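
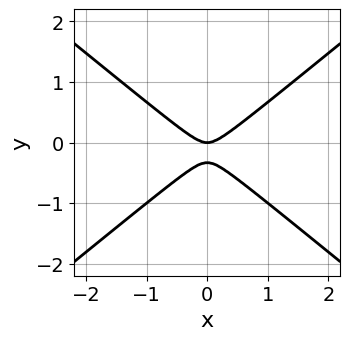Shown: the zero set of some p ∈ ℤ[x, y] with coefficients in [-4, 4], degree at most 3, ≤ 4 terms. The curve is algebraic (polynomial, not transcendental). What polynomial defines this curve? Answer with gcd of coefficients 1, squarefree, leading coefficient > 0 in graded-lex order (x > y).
2*x^2 - 3*y^2 - y

First, deg p = 2. No degree-1 curve has this shape.
Next, symmetries: the x ↦ −x reflection is a symmetry, so x appears only in even powers.
Then, from the visible intercepts: one x-axis crossing is at x = 0; it meets the y-axis at y = 0 (among the integer gridlines).
Finally, the integer polynomial consistent with all of this is the stated p.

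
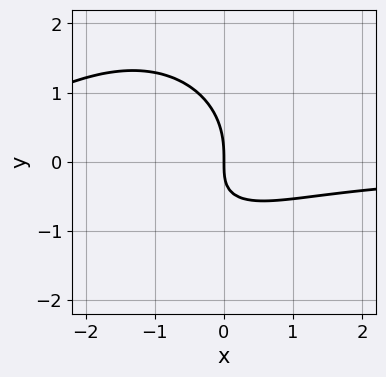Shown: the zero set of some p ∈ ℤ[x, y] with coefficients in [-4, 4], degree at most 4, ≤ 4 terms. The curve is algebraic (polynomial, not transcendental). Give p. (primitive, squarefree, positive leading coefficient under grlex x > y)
1. deg p = 3.
2. From the visible intercepts: it meets the x-axis at x = 0 (among the integer gridlines); one y-axis crossing is at y = 0.
3. Fitting integer coefficients to these (and the overall shape) gives p.

2*x^2*y + 2*y^3 + 3*x*y + 3*x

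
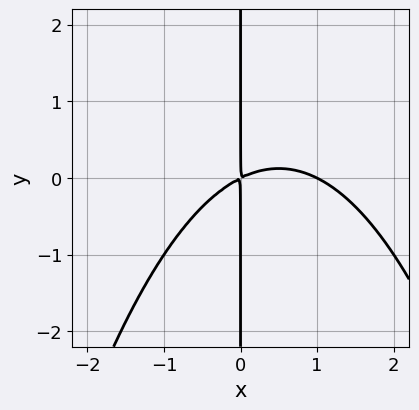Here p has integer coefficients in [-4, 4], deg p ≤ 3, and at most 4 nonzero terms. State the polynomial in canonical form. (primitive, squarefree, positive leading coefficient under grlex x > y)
Degree: the shape is more complex than any degree-2 curve, so deg p = 3.
Checking where it meets the axes: the visible y-axis segment lies entirely on the curve; it crosses the x-axis at the gridline x = 1.
Matching integer coefficients to the picture gives p.

x^3 - x^2 + 2*x*y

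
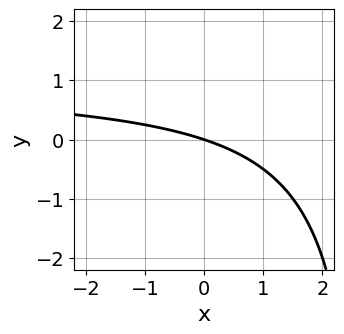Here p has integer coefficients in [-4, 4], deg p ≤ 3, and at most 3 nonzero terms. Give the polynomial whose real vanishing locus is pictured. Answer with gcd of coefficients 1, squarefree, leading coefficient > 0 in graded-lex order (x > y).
deg p = 2. A generic line meets the curve in up to 2 points.
Checking where it meets the axes: one x-axis crossing is at x = 0; it meets the y-axis at y = 0 (among the integer gridlines).
Assembling these constraints gives the stated polynomial.

x*y - x - 3*y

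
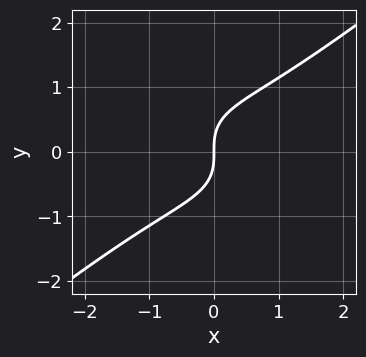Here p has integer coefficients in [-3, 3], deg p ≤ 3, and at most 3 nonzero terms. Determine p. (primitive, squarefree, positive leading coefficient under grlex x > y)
Degree: no degree-2 curve has this shape, so deg p = 3.
Against the integer gridlines: it crosses the y-axis at the gridline y = 0; one x-axis crossing is at x = 0.
Solving for integer coefficients yields p as stated.

x^3 - 2*y^3 + 2*x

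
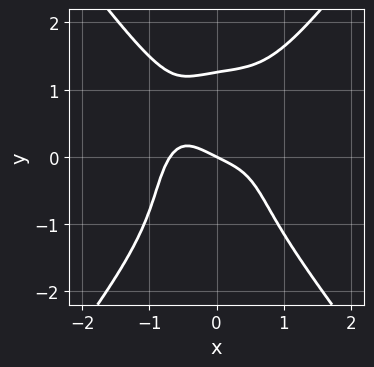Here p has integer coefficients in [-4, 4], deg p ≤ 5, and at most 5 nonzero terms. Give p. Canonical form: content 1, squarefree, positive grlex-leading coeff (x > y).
3*x^4 - y^4 + x + 2*y

The degree is 4 — a generic line meets the curve in up to 4 points.
From the axis intercepts and sections: it crosses the x-axis at the gridline x = 0; it meets the y-axis at y = 0 (among the integer gridlines).
These observations pin down the coefficients.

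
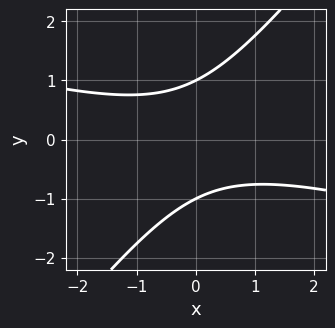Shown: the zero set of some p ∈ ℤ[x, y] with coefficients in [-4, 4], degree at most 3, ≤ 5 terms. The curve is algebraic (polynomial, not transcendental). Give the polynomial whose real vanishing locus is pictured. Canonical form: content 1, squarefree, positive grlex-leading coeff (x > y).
x^2 + 3*x*y - 3*y^2 + 3

1. Degree: the shape is more complex than any degree-1 curve, so deg p = 2.
2. Reading off the gridlines: the curve avoids every integer x-axis point in the box; among the integer gridlines, it crosses the y-axis at y ∈ {-1, 1}.
3. Assembling these constraints gives the stated polynomial.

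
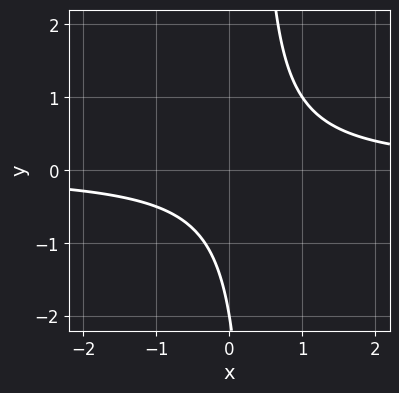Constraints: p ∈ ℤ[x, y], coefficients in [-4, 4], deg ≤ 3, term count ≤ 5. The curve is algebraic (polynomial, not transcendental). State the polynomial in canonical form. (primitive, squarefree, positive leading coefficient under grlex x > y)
First, the degree is 2 — no degree-1 curve has this shape.
Next, observable constraints: no x-intercept at any integer in the box; it crosses the y-axis at the gridline y = -2.
Finally, together with the visible shape, these determine p as stated.

3*x*y - y - 2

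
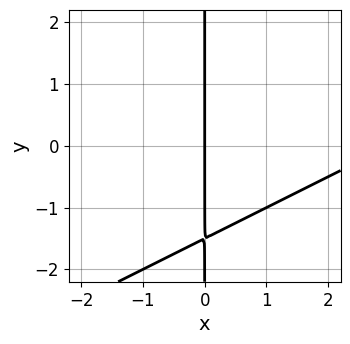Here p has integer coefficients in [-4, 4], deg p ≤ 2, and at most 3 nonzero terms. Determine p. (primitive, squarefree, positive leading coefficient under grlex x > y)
x^2 - 2*x*y - 3*x

Degree: no degree-1 curve has this shape, so deg p = 2.
Checking where it meets the axes: it crosses the x-axis at the gridline x = 0; every point of the y-axis in the box is on the curve.
These observations pin down the coefficients.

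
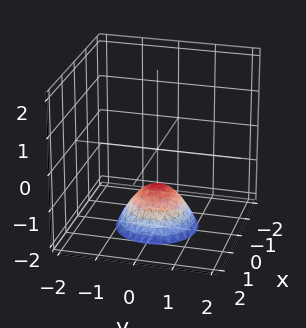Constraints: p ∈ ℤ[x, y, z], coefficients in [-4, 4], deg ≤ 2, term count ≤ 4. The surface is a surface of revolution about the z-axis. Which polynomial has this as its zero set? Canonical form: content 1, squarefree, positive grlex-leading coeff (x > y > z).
(a) The degree is 2 — the shape is more complex than any degree-1 surface.
(b) By symmetry, the surface is invariant under rotation about z: p = q(x² + y², z).
(c) From the axis intercepts and sections: a circular section at z = -2 has radius exactly 1; it misses every integer gridline on the x-axis; it misses every integer gridline on the y-axis; one z-axis crossing is at z = -1.
(d) Matching integer coefficients to the picture gives p.

x^2 + y^2 + z + 1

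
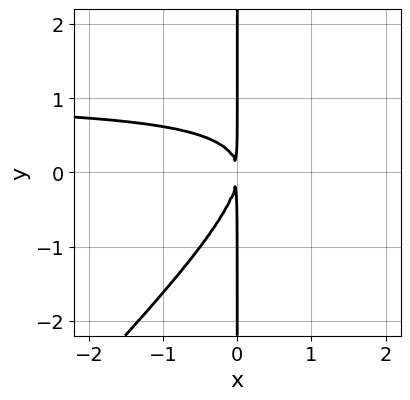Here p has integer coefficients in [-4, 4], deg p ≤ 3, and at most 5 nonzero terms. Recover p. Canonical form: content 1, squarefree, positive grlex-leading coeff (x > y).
deg p = 3. A generic line meets the curve in up to 3 points.
From the axis intercepts and sections: every point of the y-axis in the box is on the curve.
Fitting integer coefficients to these (and the overall shape) gives p.

x^2*y - x*y^2 - x^2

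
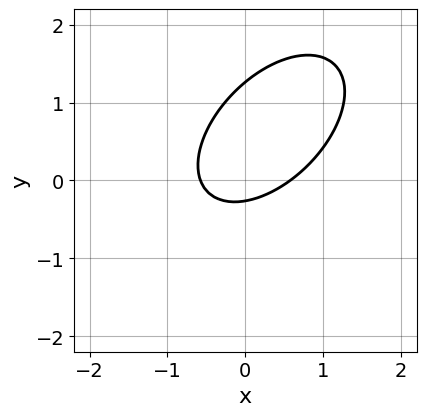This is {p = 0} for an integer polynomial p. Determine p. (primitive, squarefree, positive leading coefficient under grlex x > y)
First, degree: no degree-1 curve has this shape, so deg p = 2.
Finally, matching integer coefficients to the picture gives p.

3*x^2 - 3*x*y + 3*y^2 - 3*y - 1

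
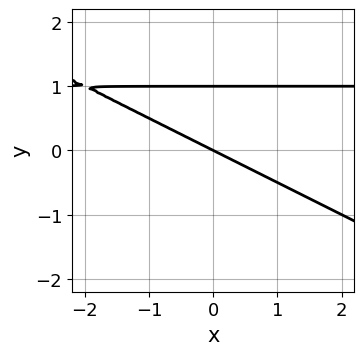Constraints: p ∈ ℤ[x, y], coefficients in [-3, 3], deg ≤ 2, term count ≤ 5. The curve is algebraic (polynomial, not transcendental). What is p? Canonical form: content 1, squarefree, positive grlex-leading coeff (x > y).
First, degree: no degree-1 curve has this shape, so deg p = 2.
Next, from the visible intercepts: one x-axis crossing is at x = 0; the y-axis gridline crossings are at y ∈ {0, 1}.
Finally, putting this together gives p.

x*y + 2*y^2 - x - 2*y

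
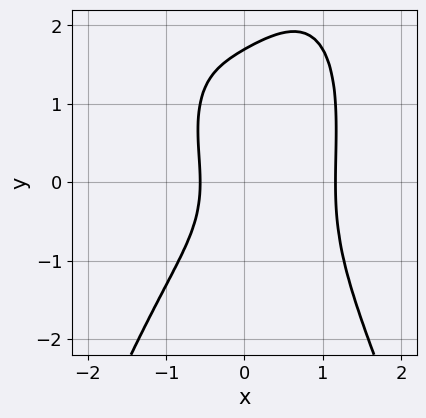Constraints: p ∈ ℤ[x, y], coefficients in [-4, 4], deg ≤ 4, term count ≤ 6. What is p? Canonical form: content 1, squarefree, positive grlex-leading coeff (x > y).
3*x^4 + y^3 - y^2 - 3*x - 2

Degree: the shape is more complex than any degree-3 curve, so deg p = 4.
Solving for integer coefficients yields p as stated.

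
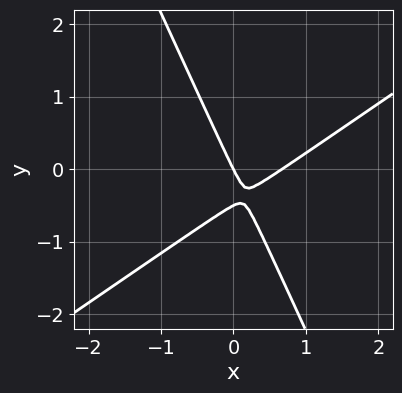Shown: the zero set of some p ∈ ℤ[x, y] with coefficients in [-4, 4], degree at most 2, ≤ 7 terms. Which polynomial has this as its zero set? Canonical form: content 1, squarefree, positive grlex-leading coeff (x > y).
1. The degree is 2 — no degree-1 curve has this shape.
2. From the visible intercepts: one y-axis crossing is at y = 0; it crosses the x-axis at the gridline x = 0.
3. Assembling these constraints gives the stated polynomial.

3*x^2 - 3*x*y - 2*y^2 - 2*x - y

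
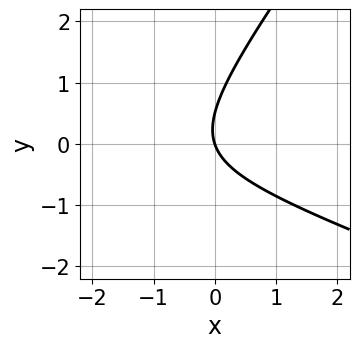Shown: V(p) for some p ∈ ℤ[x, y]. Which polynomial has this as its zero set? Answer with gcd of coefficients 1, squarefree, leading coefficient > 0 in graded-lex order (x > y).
x^2 + 2*x*y - 2*y^2 + 3*x + y

First, the degree is 2 — no degree-1 curve has this shape.
Then, from the visible intercepts: it crosses the x-axis at the gridline x = 0; it crosses the y-axis at the gridline y = 0.
Finally, fitting integer coefficients to these (and the overall shape) gives p.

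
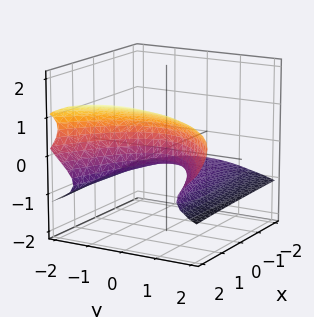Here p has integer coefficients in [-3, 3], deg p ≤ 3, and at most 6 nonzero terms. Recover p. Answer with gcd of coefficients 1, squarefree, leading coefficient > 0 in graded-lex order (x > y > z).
3*z^3 - 2*x*z + y^2 - 2*x

(a) deg p = 3. No degree-2 surface has this shape.
(b) From the visible intercepts: it meets the y-axis at y = 0 (among the integer gridlines); it crosses the z-axis at the gridline z = 0; one x-axis crossing is at x = 0.
(c) Solving for integer coefficients yields p as stated.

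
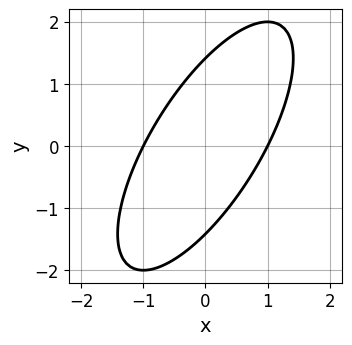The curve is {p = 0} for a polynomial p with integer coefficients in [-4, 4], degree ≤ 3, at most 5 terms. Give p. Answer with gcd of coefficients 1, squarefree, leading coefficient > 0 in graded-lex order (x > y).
2*x^2 - 2*x*y + y^2 - 2

1. Degree: a generic line meets the curve in up to 2 points, so deg p = 2.
2. From the axis intercepts and sections: among the integer gridlines, it crosses the x-axis at x ∈ {-1, 1}.
3. Putting this together gives p.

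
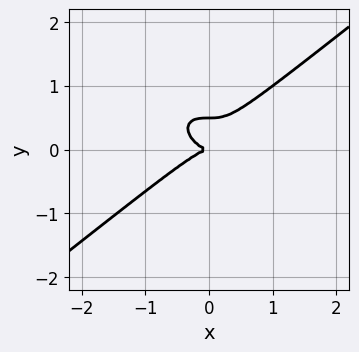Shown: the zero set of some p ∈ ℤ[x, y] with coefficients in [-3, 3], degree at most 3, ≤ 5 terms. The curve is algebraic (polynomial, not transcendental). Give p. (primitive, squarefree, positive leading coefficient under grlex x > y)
x^3 - 2*y^3 + y^2

(a) Degree: the shape is more complex than any degree-2 curve, so deg p = 3.
(b) Checking where it meets the axes: one x-axis crossing is at x = 0; it crosses the y-axis at the gridline y = 0.
(c) Assembling these constraints gives the stated polynomial.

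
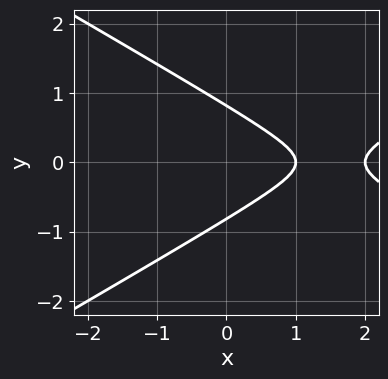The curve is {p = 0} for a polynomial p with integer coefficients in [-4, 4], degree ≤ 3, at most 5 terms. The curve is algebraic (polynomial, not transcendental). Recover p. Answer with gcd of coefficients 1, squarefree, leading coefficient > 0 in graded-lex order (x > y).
x^2 - 3*y^2 - 3*x + 2

First, the degree is 2 — no degree-1 curve has this shape.
Next, symmetries: it's symmetric under y → −y, forcing even powers of y.
Then, checking where it meets the axes: the x-axis gridline crossings are at x ∈ {1, 2}.
Finally, assembling these constraints gives the stated polynomial.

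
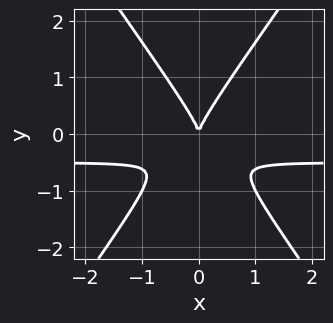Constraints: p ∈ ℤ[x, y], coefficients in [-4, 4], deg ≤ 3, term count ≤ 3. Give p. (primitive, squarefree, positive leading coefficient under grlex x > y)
2*x^2*y - y^3 + x^2

First, degree: the shape is more complex than any degree-2 curve, so deg p = 3.
Then, symmetries: the x ↦ −x reflection is a symmetry, so x appears only in even powers.
Next, from the visible intercepts: one y-axis crossing is at y = 0; it crosses the x-axis at the gridline x = 0.
Finally, assembling these constraints gives the stated polynomial.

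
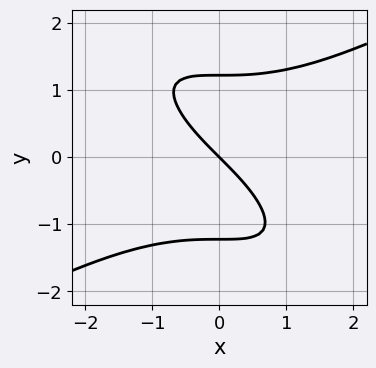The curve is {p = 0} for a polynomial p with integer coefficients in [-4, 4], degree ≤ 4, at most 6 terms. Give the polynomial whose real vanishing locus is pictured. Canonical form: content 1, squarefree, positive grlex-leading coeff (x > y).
x^3 - 2*x*y^2 - 2*y^3 + 3*x + 3*y

1. The degree is 3 — a generic line meets the curve in up to 3 points.
2. From the axis intercepts and sections: one y-axis crossing is at y = 0; one x-axis crossing is at x = 0.
3. Solving for integer coefficients yields p as stated.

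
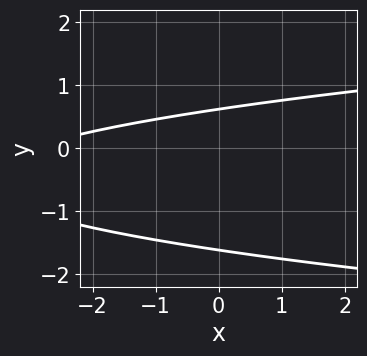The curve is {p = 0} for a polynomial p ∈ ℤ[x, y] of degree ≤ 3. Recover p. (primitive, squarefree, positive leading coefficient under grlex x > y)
3*y^2 - x + 3*y - 3

(a) Degree: no degree-1 curve has this shape, so deg p = 2.
(b) From the axis intercepts and sections: no x-intercept at any integer in the box.
(c) Together with the visible shape, these determine p as stated.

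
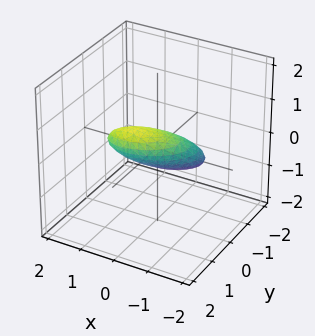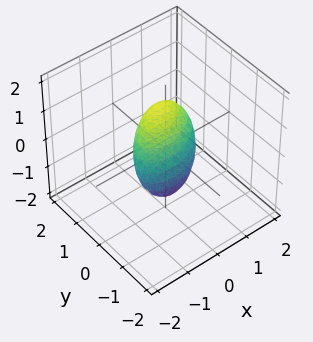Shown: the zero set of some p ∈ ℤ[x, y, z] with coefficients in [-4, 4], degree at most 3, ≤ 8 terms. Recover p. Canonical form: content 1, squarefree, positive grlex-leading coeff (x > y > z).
x^2 - x*y + 2*y^2 - 3*y*z + 3*z^2 - 1

(a) deg p = 2.
(b) Checking where it meets the axes: among the integer gridlines, it crosses the x-axis at x ∈ {-1, 1}.
(c) Putting this together gives p.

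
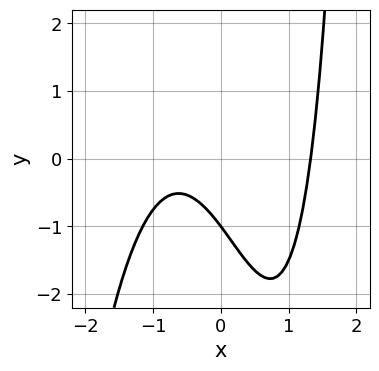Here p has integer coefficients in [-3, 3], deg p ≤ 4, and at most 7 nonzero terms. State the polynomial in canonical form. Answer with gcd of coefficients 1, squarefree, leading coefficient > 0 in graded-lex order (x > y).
3*x^3 + x*y - 3*x - 3*y - 3

The degree is 3 — the shape is more complex than any degree-2 curve.
From the visible intercepts: one y-axis crossing is at y = -1.
Assembling these constraints gives the stated polynomial.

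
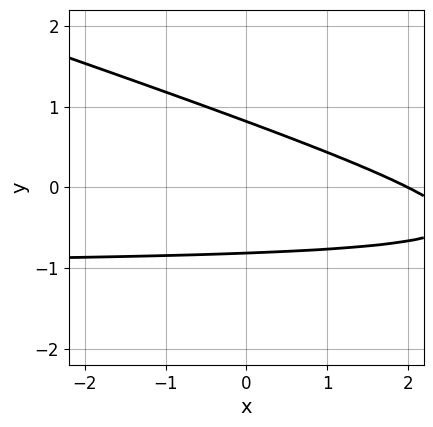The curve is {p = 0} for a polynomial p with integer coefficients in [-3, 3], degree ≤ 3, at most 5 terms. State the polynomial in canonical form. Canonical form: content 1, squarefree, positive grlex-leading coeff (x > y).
1. The degree is 2 — the shape is more complex than any degree-1 curve.
2. Checking where it meets the axes: one x-axis crossing is at x = 2.
3. Solving for integer coefficients yields p as stated.

x*y + 3*y^2 + x - 2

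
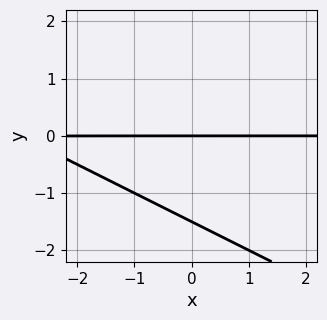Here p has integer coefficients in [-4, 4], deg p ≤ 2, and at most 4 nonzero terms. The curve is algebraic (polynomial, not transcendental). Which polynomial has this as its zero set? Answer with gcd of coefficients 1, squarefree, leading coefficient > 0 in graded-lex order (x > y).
(a) The degree is 2 — the shape is more complex than any degree-1 curve.
(b) Observable constraints: every point of the x-axis in the box is on the curve; it crosses the y-axis at the gridline y = 0.
(c) Fitting integer coefficients to these (and the overall shape) gives p.

x*y + 2*y^2 + 3*y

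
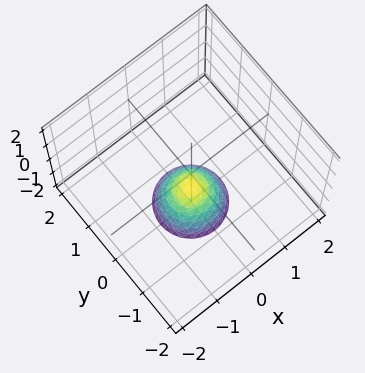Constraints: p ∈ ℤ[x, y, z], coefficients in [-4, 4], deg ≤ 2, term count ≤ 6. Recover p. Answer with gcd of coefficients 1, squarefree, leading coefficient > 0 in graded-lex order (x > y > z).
(a) deg p = 2.
(b) Symmetries: every cross-section ⟂ z is a circle, so x, y appear only via x² + y².
(c) Checking where it meets the axes: the surface avoids every integer x-axis point in the box; no y-intercept at any integer in the box.
(d) The integer polynomial consistent with all of this is the stated p.

3*x^2 + 3*y^2 + 2*z + 2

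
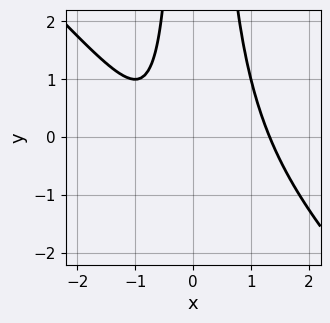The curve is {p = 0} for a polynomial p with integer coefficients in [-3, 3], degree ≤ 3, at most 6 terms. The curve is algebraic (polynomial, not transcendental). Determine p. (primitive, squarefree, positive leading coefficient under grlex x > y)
1. deg p = 3.
2. From the visible intercepts: no y-intercept at any integer in the box.
3. The integer polynomial consistent with all of this is the stated p.

x^3 + x^2*y - x - 1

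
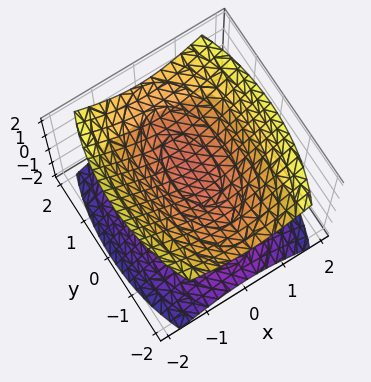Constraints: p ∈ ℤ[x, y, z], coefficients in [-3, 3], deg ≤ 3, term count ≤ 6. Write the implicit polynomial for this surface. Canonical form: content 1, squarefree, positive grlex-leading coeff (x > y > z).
(a) There are 2 components. They look like related sheets of one shape, so recover p as a whole.
(b) deg p = 2. Two sheets facing apart; a quadric.
(c) Symmetries: the x ↦ −x reflection is a symmetry, so x appears only in even powers; it's symmetric under y → −y, forcing even powers of y; the z ↦ −z reflection is a symmetry, so z appears only in even powers.
(d) Observable constraints: no x-intercept at any integer in the box; the surface avoids every integer y-axis point in the box.
(e) Solving for integer coefficients yields p as stated.

3*x^2 + y^2 - 3*z^2 + 1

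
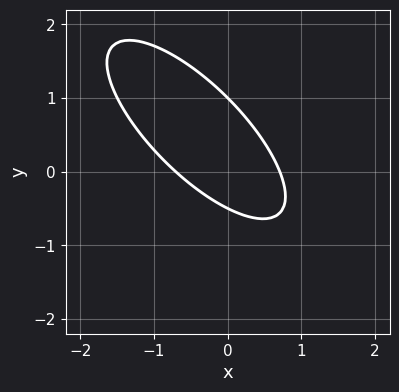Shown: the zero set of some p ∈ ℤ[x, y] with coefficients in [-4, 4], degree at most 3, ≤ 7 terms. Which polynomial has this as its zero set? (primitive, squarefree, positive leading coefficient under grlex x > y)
(a) Degree: the shape is more complex than any degree-1 curve, so deg p = 2.
(b) From the visible intercepts: it crosses the y-axis at the gridline y = 1.
(c) Assembling these constraints gives the stated polynomial.

2*x^2 + 3*x*y + 2*y^2 - y - 1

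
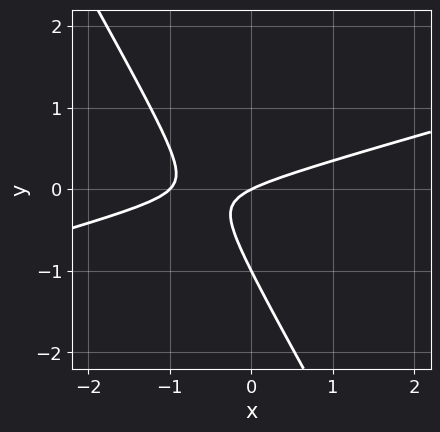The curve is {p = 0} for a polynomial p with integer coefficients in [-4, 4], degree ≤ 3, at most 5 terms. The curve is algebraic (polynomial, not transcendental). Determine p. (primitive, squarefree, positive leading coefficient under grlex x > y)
x^2 - 3*x*y - 2*y^2 + x - 2*y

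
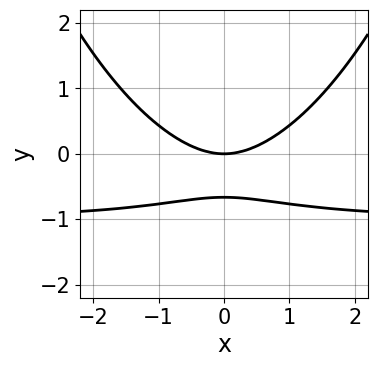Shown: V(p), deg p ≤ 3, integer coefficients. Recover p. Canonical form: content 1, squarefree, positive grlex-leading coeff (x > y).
x^2*y + x^2 - 3*y^2 - 2*y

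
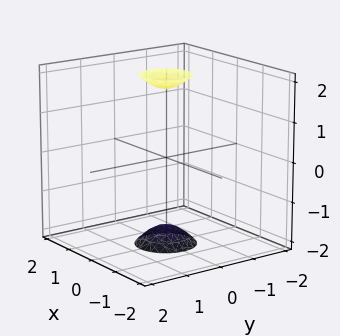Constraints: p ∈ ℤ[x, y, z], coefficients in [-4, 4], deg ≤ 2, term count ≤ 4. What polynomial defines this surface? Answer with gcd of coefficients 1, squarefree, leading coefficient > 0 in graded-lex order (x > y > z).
3*x^2 + 3*y^2 - z^2 + 3

1. I count 2 distinct pieces.
2. deg p = 2.
3. Symmetries: the z ↦ −z reflection is a symmetry, so z appears only in even powers; the surface is invariant under rotation about z: p = q(x² + y², z).
4. From the axis intercepts and sections: a circular section at z = 2 has radius between 0 and 1; the surface avoids every integer x-axis point in the box; the surface avoids every integer y-axis point in the box.
5. The integer polynomial consistent with all of this is the stated p.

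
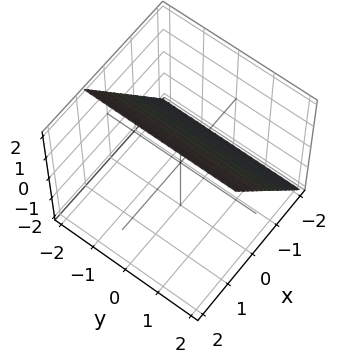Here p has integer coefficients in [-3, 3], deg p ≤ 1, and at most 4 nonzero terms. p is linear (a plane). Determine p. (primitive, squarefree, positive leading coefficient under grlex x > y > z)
3*x - 2*z + 2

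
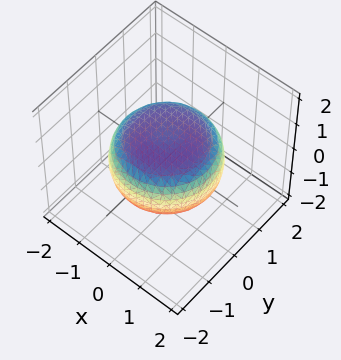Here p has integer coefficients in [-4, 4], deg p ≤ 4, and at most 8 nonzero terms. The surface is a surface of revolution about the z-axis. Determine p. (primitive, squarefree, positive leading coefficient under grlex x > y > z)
x^4 + 2*x^2*y^2 + y^4 - x^2 - y^2 + 3*z^2 - 2

First, degree: the shape is more complex than any degree-3 surface, so deg p = 4.
Next, symmetries: the surface is invariant under rotation about z: p = q(x² + y², z).
Next, reading off the gridlines: a circular section at z = 0 has radius between 1 and 2.
Finally, the integer polynomial consistent with all of this is the stated p.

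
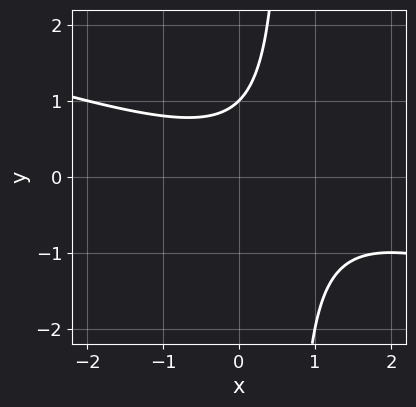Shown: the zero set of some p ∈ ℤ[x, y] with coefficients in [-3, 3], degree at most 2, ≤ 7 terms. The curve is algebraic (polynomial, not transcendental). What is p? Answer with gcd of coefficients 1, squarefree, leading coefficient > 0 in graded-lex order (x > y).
Degree: the shape is more complex than any degree-1 curve, so deg p = 2.
Against the integer gridlines: no x-intercept at any integer in the box; it meets the y-axis at y = 1 (among the integer gridlines).
Putting this together gives p.

x^2 + 3*x*y - x - 2*y + 2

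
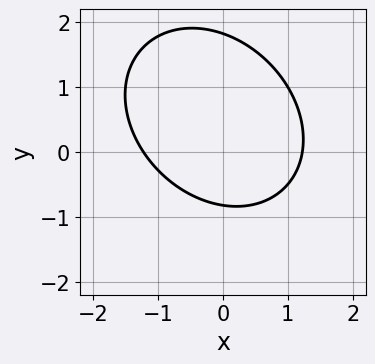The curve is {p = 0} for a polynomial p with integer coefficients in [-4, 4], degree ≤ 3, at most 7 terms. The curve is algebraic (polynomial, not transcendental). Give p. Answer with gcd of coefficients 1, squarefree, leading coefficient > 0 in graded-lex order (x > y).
2*x^2 + x*y + 2*y^2 - 2*y - 3

The degree is 2 — a generic line meets the curve in up to 2 points.
Solving for integer coefficients yields p as stated.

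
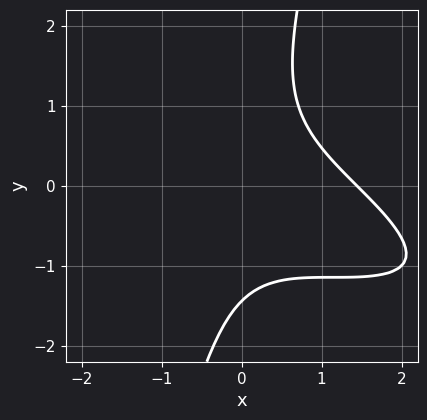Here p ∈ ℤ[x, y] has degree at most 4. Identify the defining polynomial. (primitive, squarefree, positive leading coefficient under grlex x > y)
(a) Degree: no degree-2 curve has this shape, so deg p = 3.
(b) Putting this together gives p.

x^3 + 3*x^2*y + 3*x*y^2 - y^3 - 3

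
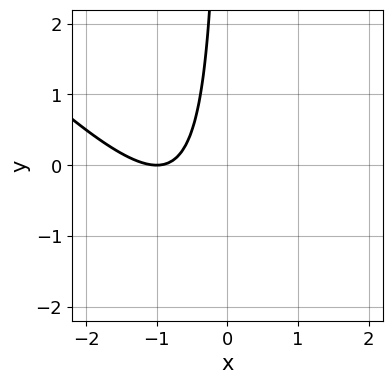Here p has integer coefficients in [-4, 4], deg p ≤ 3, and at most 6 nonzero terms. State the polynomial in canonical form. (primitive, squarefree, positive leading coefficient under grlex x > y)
x^2 + x*y + 2*x + 1

First, deg p = 2. A generic line meets the curve in up to 2 points.
Next, observable constraints: no y-intercept at any integer in the box; one x-axis crossing is at x = -1.
Finally, solving for integer coefficients yields p as stated.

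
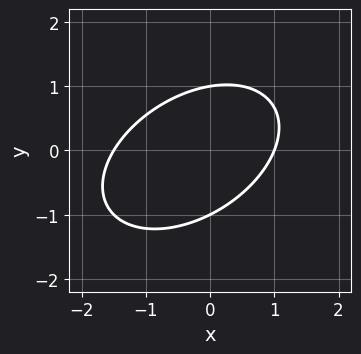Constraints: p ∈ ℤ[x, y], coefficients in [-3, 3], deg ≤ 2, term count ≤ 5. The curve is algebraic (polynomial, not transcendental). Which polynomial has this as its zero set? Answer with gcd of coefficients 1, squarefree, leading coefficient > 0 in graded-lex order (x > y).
2*x^2 - 2*x*y + 3*y^2 + x - 3

1. Degree: a generic line meets the curve in up to 2 points, so deg p = 2.
2. From the axis intercepts and sections: among the integer gridlines, it crosses the y-axis at y ∈ {-1, 1}; one x-axis crossing is at x = 1.
3. Fitting integer coefficients to these (and the overall shape) gives p.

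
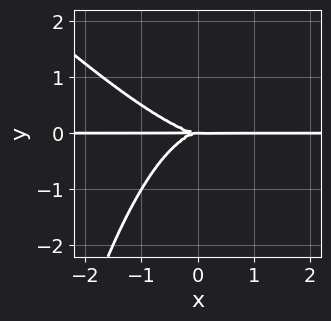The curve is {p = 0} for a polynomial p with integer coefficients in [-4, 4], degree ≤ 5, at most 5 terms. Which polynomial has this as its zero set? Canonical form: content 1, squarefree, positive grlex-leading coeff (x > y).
x^3*y + x^2*y^2 + 2*y^3

(a) deg p = 4.
(b) From the visible intercepts: one y-axis crossing is at y = 0; every point of the x-axis in the box is on the curve.
(c) Fitting integer coefficients to these (and the overall shape) gives p.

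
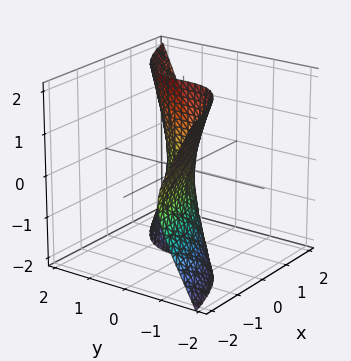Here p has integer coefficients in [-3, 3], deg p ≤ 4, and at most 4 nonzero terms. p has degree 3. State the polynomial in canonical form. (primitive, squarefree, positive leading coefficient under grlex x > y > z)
2*x*z^2 - 3*y^3 + x*y + 2*x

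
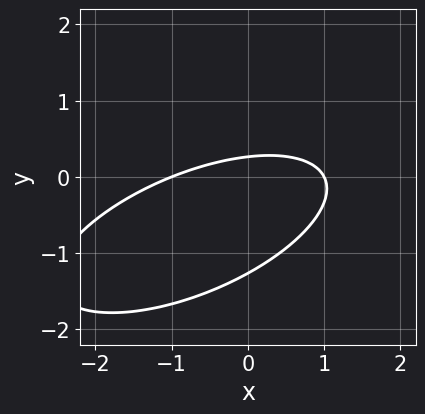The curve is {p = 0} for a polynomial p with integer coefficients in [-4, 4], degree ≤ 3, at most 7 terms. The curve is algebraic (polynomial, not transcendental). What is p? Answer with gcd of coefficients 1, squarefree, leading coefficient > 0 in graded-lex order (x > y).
x^2 - 2*x*y + 3*y^2 + 3*y - 1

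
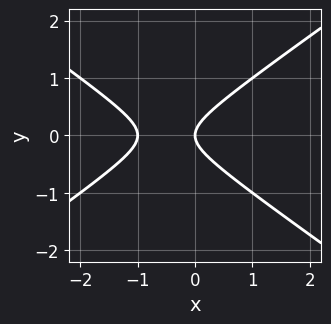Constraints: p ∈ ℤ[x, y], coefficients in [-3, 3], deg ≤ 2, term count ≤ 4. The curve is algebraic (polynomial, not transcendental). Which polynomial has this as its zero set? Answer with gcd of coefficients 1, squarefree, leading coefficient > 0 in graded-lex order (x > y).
x^2 - 2*y^2 + x

First, deg p = 2.
Next, symmetries: the y ↦ −y reflection is a symmetry, so y appears only in even powers.
Then, from the axis intercepts and sections: among the integer gridlines, it crosses the x-axis at x ∈ {-1, 0}; it crosses the y-axis at the gridline y = 0.
Finally, together with the visible shape, these determine p as stated.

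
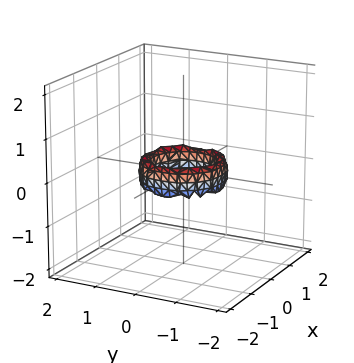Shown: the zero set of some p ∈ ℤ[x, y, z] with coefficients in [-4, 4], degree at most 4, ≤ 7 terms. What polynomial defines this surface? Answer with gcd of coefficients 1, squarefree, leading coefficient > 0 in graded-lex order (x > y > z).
(a) Degree: the shape is more complex than any degree-3 surface, so deg p = 4.
(b) Symmetry: the z-axis is an axis of rotation, so x and y enter only as x² + y².
(c) Against the integer gridlines: the y-axis gridline crossings are at y ∈ {-1, 1}; among the integer gridlines, it crosses the x-axis at x ∈ {-1, 1}; it misses every integer gridline on the z-axis; a circular section at z = 0 has radius between 0 and 1.
(d) The integer polynomial consistent with all of this is the stated p.

2*x^4 + 4*x^2*y^2 + 2*y^4 - 3*x^2 - 3*y^2 + z^2 + 1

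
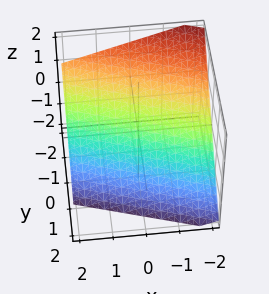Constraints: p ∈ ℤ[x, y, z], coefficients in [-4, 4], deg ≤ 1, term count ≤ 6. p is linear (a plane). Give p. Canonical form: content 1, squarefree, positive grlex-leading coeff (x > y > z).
x + 3*y + 3*z + 2

1. Degree: the surface is flat (a plane), so deg p = 1.
2. Checking where it meets the axes: it crosses the x-axis at the gridline x = -2.
3. The integer polynomial consistent with all of this is the stated p.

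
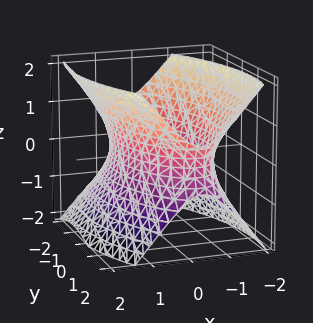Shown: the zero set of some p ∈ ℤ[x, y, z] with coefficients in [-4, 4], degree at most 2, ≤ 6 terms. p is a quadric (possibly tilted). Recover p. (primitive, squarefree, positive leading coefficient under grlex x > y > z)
(a) The degree is 2 — the shape is more complex than any degree-1 surface.
(b) From the visible intercepts: among the integer gridlines, it crosses the x-axis at x ∈ {-1, 1}; no z-intercept at any integer in the box.
(c) Matching integer coefficients to the picture gives p.

3*x^2 + x*y + y^2 - 2*z^2 - 3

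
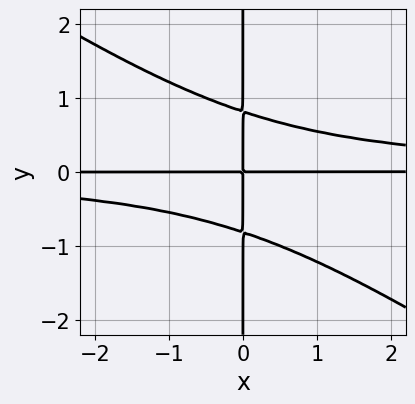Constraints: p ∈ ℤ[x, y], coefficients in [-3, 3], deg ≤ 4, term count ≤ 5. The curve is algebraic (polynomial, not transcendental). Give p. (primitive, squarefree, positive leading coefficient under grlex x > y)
1. The degree is 4 — no degree-3 curve has this shape.
2. Reading off the gridlines: every point of the x-axis in the box is on the curve; the visible y-axis segment lies entirely on the curve.
3. Matching integer coefficients to the picture gives p.

2*x^2*y^2 + 3*x*y^3 - 2*x*y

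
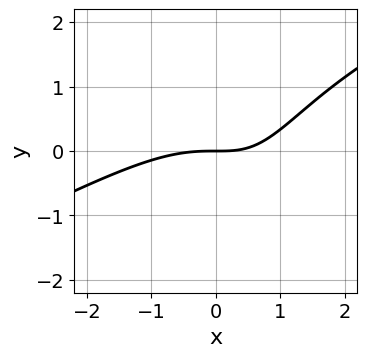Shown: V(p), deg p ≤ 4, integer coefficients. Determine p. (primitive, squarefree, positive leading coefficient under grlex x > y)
x^3 - 2*x^2*y + 2*x*y - 3*y

deg p = 3. A generic line meets the curve in up to 3 points.
Against the integer gridlines: one x-axis crossing is at x = 0; it crosses the y-axis at the gridline y = 0.
Putting this together gives p.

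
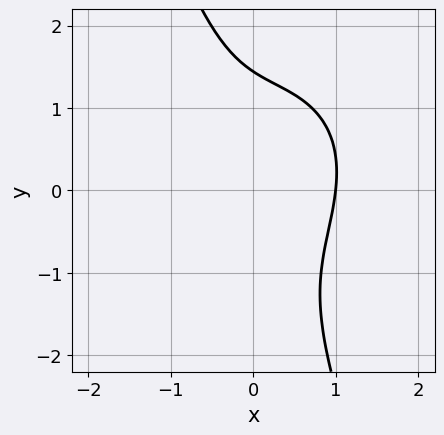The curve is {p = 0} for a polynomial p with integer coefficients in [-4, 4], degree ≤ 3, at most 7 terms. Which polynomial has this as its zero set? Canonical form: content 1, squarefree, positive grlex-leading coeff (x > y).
3*x^3 - x^2*y + 2*x*y^2 + y^3 - 3

1. The degree is 3 — a generic line meets the curve in up to 3 points.
2. From the visible intercepts: one x-axis crossing is at x = 1.
3. These observations pin down the coefficients.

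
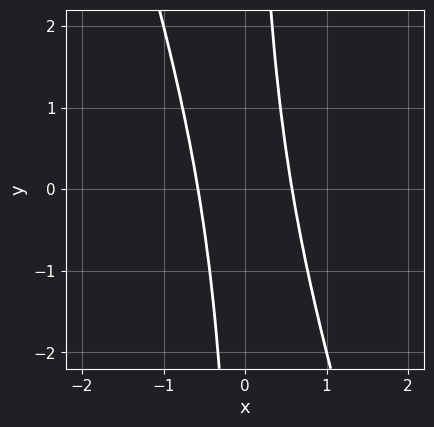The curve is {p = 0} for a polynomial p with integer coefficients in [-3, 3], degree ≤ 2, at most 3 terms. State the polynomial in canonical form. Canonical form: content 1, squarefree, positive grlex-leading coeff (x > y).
3*x^2 + x*y - 1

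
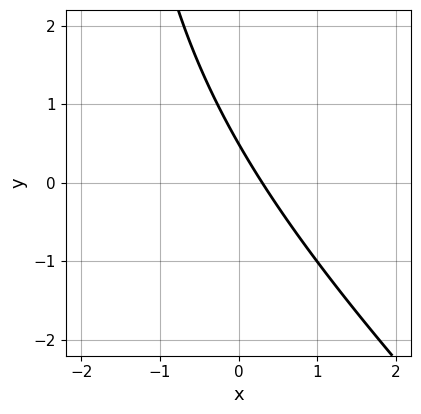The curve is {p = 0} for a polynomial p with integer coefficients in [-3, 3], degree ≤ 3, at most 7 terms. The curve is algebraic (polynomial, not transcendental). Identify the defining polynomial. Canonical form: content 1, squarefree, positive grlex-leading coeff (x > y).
(a) deg p = 2.
(b) Solving for integer coefficients yields p as stated.

x^2 + x*y + 3*x + 2*y - 1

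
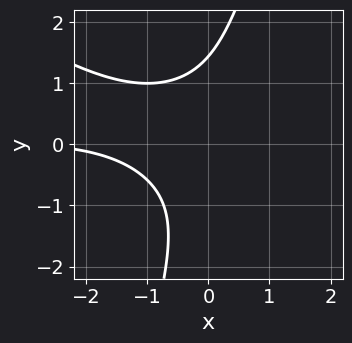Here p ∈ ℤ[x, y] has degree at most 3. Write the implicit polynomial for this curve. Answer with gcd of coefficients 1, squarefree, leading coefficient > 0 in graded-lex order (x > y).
2*x^2*y + 3*x*y^2 - y^3 + x + 3

1. Degree: a generic line meets the curve in up to 3 points, so deg p = 3.
2. From the visible intercepts: the curve avoids every integer x-axis point in the box.
3. Fitting integer coefficients to these (and the overall shape) gives p.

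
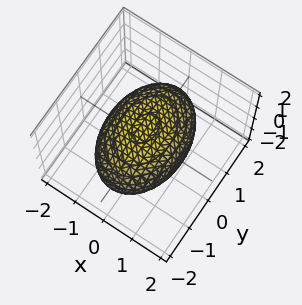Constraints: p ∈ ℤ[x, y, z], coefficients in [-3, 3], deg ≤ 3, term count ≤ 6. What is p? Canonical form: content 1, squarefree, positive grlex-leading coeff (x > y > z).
Degree: a closed, bounded, convex surface; a quadric, so deg p = 2.
Symmetries: it's symmetric under z → −z, forcing even powers of z; it's symmetric under x → −x, forcing even powers of x; mirror symmetry y ↦ −y ⇒ only even powers of y.
Checking where it meets the axes: the z-axis gridline crossings are at z ∈ {-1, 1}.
Assembling these constraints gives the stated polynomial.

2*x^2 + y^2 + 3*z^2 - 3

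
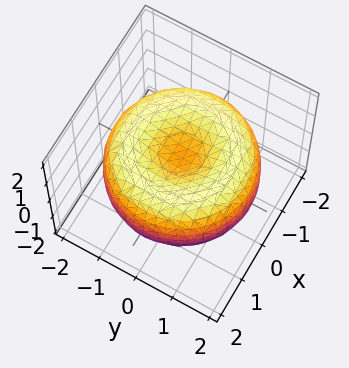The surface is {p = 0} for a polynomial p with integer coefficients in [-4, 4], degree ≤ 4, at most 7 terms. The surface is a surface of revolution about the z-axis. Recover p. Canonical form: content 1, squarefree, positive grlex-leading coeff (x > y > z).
1. Degree: a generic line meets the surface in up to 4 points, so deg p = 4.
2. Symmetries: rotational symmetry about the z-axis ⇒ p depends on x, y only through x² + y².
3. From the visible intercepts: a circular section at z = 0 has radius between 1 and 2.
4. Fitting integer coefficients to these (and the overall shape) gives p.

x^4 + 2*x^2*y^2 + y^4 - 3*x^2 - 3*y^2 + 3*z^2 - 1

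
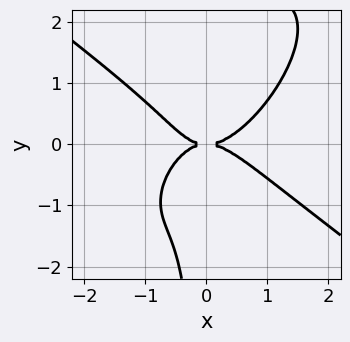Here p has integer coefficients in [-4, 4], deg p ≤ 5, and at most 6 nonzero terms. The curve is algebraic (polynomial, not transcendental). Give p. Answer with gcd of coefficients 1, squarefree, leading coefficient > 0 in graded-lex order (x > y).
deg p = 4. No degree-3 curve has this shape.
Against the integer gridlines: one y-axis crossing is at y = 0; it crosses the x-axis at the gridline x = 0.
These observations pin down the coefficients.

3*x^4 - 3*x^2*y^2 + 3*x*y^3 - 2*x*y^2 - 3*y^2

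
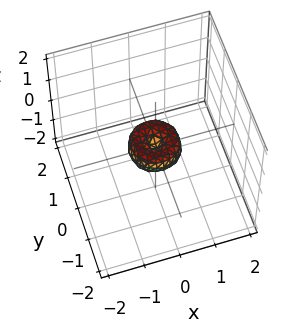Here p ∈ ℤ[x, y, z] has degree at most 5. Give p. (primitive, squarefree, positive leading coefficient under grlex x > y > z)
2*x^4 + 4*x^2*y^2 + 2*y^4 - x^2 - y^2 + z^2

(a) The degree is 4 — no degree-3 surface has this shape.
(b) Symmetries: the z-axis is an axis of rotation, so x and y enter only as x² + y².
(c) From the axis intercepts and sections: one x-axis crossing is at x = 0; a circular section at z = 0 has radius between 0 and 1; it crosses the z-axis at the gridline z = 0.
(d) Assembling these constraints gives the stated polynomial.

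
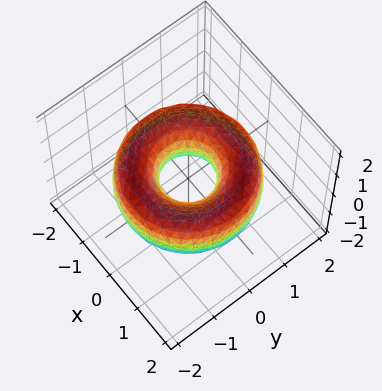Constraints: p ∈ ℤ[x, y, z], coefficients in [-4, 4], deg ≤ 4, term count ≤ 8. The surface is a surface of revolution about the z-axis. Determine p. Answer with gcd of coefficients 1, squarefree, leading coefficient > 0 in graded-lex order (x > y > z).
x^4 + 2*x^2*y^2 + y^4 - 3*x^2 - 3*y^2 + 2*z^2 + 1

(a) Degree: no degree-3 surface has this shape, so deg p = 4.
(b) By symmetry, the surface is invariant under rotation about z: p = q(x² + y², z).
(c) Observable constraints: it misses every integer gridline on the z-axis; a circular section at z = 0 has radius between 0 and 1.
(d) Matching integer coefficients to the picture gives p.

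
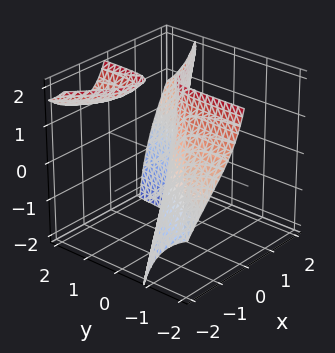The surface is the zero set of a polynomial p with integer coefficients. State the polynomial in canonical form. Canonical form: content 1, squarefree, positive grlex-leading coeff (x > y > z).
The picture has 2 separate pieces.
Degree: a generic line meets the surface in up to 3 points, so deg p = 3.
Against the integer gridlines: it crosses the y-axis at the gridline y = 0; one x-axis crossing is at x = 0; every point of the z-axis in the box is on the surface.
Matching integer coefficients to the picture gives p.

x^3 - 2*x*y*z + y*z + x - 3*y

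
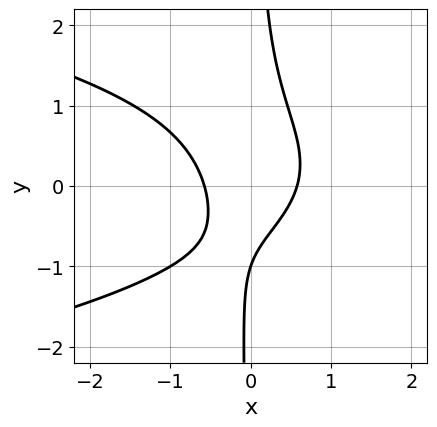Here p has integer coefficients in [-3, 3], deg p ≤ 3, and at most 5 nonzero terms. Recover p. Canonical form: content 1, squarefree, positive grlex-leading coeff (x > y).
1. Degree: no degree-2 curve has this shape, so deg p = 3.
2. From the visible intercepts: it crosses the y-axis at the gridline y = -1.
3. Fitting integer coefficients to these (and the overall shape) gives p.

3*x*y^2 + 3*x^2 - y - 1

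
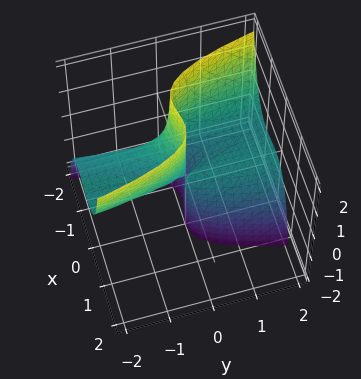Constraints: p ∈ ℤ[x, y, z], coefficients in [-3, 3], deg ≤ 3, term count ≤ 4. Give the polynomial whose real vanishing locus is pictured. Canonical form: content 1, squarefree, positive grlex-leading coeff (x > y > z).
1. Degree: the shape is more complex than any degree-2 surface, so deg p = 3.
2. Reading off the gridlines: every point of the y-axis in the box is on the surface; every point of the z-axis in the box is on the surface.
3. These observations pin down the coefficients.

3*x^3 + 3*x^2 + 2*y*z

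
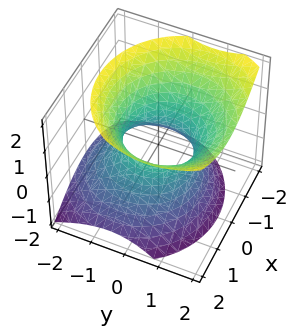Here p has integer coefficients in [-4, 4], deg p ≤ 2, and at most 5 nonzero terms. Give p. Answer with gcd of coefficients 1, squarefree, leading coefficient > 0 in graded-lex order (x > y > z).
3*x^2 + 3*y^2 - 2*y*z - 3*z^2 - 3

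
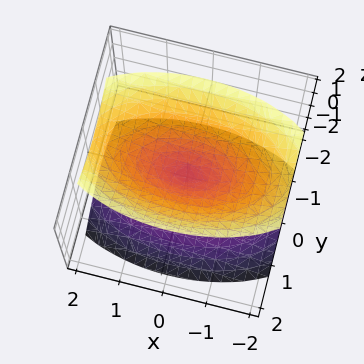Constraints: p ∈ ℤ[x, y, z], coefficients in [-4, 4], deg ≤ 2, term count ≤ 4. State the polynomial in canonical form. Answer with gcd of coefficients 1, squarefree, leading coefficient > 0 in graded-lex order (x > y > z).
x^2 + 3*y^2 - 2*z^2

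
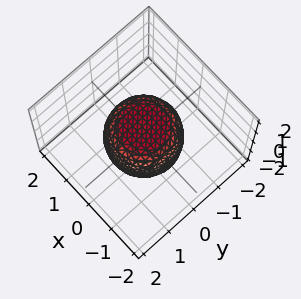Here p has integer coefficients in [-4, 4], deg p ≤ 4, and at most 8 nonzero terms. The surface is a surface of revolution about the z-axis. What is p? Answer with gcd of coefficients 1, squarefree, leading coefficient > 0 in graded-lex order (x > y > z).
Degree: no degree-3 surface has this shape, so deg p = 4.
By symmetry, every cross-section ⟂ z is a circle, so x, y appear only via x² + y².
From the visible intercepts: a circular section at z = 1 has radius between 0 and 1; the z-axis gridline crossings are at z ∈ {-1, 1}.
Putting this together gives p.

2*x^4 + 4*x^2*y^2 + 2*y^4 - x^2 - y^2 + 2*z^2 - 2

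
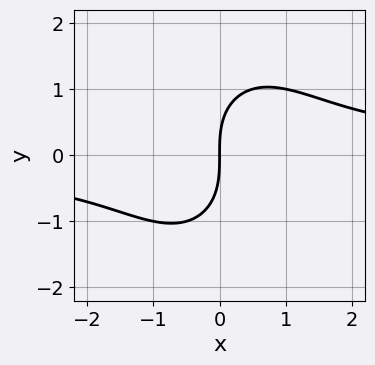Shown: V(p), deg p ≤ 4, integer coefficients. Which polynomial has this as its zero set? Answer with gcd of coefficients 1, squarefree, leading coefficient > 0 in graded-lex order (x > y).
2*x^2*y + y^3 - 3*x

1. Degree: no degree-2 curve has this shape, so deg p = 3.
2. Against the integer gridlines: it meets the x-axis at x = 0 (among the integer gridlines); one y-axis crossing is at y = 0.
3. Fitting integer coefficients to these (and the overall shape) gives p.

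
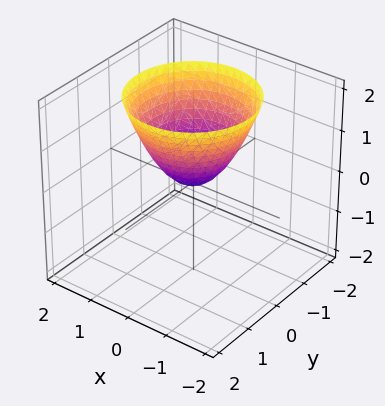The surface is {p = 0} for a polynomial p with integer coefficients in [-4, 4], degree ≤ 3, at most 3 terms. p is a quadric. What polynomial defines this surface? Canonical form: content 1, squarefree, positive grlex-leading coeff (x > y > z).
x^2 + y^2 - z

(a) deg p = 2.
(b) Symmetries: every cross-section ⟂ z is a circle, so x, y appear only via x² + y².
(c) Checking where it meets the axes: it meets the z-axis at z = 0 (among the integer gridlines); a circular section at z = 2 has radius between 1 and 2; one y-axis crossing is at y = 0; one x-axis crossing is at x = 0.
(d) Matching integer coefficients to the picture gives p.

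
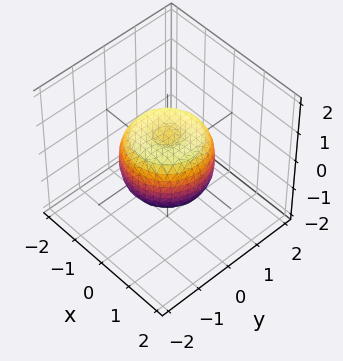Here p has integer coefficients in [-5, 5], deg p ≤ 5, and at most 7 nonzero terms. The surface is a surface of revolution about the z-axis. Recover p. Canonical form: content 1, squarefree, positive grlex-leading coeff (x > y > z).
2*x^4 + 4*x^2*y^2 + 2*y^4 - 2*x^2 - 2*y^2 + 2*z^2 - 1

1. deg p = 4. A generic line meets the surface in up to 4 points.
2. Symmetries: every cross-section ⟂ z is a circle, so x, y appear only via x² + y².
3. Observable constraints: a circular section at z = 0 has radius between 1 and 2.
4. Together with the visible shape, these determine p as stated.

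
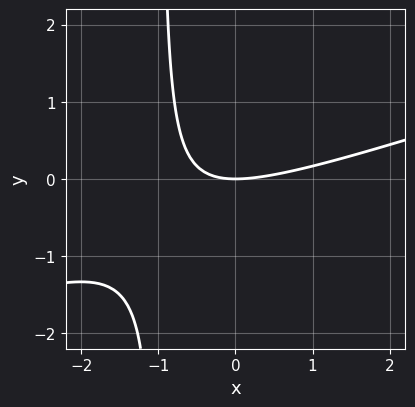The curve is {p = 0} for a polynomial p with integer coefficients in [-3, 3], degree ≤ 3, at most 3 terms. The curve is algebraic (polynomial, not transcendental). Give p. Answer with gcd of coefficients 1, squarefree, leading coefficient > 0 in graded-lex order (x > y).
First, deg p = 2. The shape is more complex than any degree-1 curve.
Next, reading off the gridlines: it crosses the y-axis at the gridline y = 0; it meets the x-axis at x = 0 (among the integer gridlines).
Finally, solving for integer coefficients yields p as stated.

x^2 - 3*x*y - 3*y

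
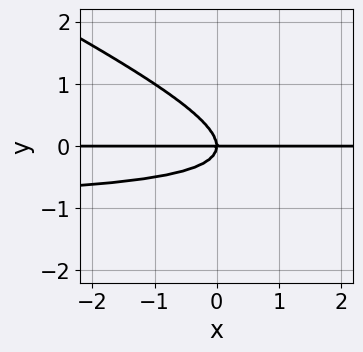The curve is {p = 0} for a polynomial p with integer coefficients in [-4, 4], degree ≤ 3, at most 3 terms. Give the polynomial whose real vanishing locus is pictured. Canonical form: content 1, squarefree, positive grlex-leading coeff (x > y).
1. Degree: the shape is more complex than any degree-2 curve, so deg p = 3.
2. Against the integer gridlines: every point of the x-axis in the box is on the curve; it crosses the y-axis at the gridline y = 0.
3. Solving for integer coefficients yields p as stated.

x*y^2 + 2*y^3 + x*y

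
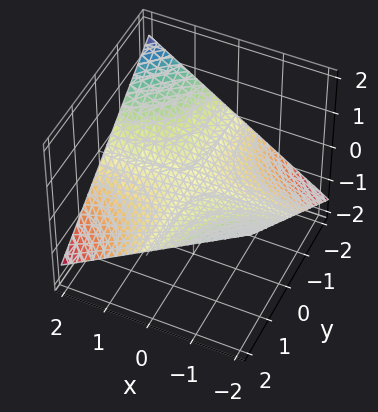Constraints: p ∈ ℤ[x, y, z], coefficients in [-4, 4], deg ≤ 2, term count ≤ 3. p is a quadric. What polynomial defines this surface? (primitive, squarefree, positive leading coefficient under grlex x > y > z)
x*y + 3*z

(a) deg p = 2.
(b) Checking where it meets the axes: the visible x-axis segment lies entirely on the surface; it crosses the z-axis at the gridline z = 0.
(c) Matching integer coefficients to the picture gives p.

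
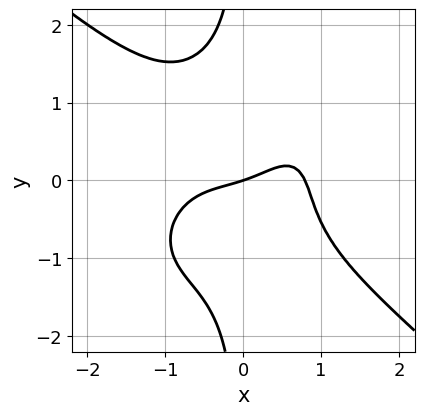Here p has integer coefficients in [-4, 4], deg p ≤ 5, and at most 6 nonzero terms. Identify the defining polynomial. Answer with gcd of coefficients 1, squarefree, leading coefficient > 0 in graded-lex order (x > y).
The degree is 4 — a generic line meets the curve in up to 4 points.
Reading off the gridlines: one x-axis crossing is at x = 0; it crosses the y-axis at the gridline y = 0.
These observations pin down the coefficients.

2*x^4 + 3*x*y^3 - 2*x*y - x + 3*y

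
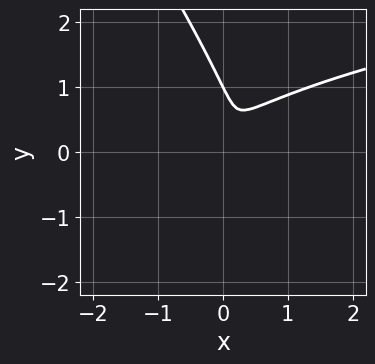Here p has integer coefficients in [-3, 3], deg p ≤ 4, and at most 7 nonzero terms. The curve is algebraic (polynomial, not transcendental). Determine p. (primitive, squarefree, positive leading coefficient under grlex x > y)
3*x*y^2 + 2*y^3 - 3*x^2 + x*y - 2*y^2

(a) Degree: the shape is more complex than any degree-2 curve, so deg p = 3.
(b) From the visible intercepts: one y-axis crossing is at y = 1.
(c) Putting this together gives p.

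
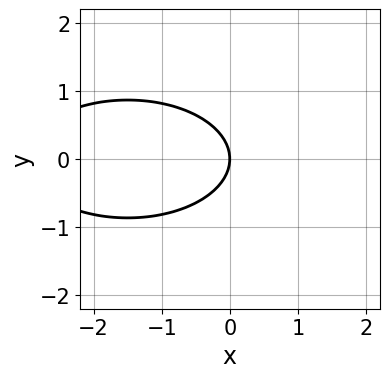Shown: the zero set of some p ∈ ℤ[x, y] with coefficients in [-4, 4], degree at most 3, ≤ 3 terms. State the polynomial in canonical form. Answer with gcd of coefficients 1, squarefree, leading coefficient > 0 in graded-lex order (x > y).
x^2 + 3*y^2 + 3*x

First, degree: the shape is more complex than any degree-1 curve, so deg p = 2.
Next, symmetries: it's symmetric under y → −y, forcing even powers of y.
Next, against the integer gridlines: it crosses the x-axis at the gridline x = 0; one y-axis crossing is at y = 0.
Finally, putting this together gives p.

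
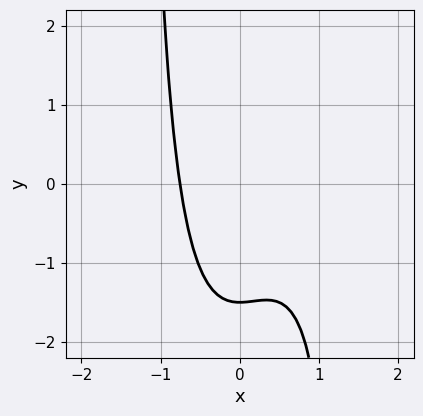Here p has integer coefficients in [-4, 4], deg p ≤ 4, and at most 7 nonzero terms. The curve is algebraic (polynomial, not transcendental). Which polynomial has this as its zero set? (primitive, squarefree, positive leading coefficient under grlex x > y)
3*x^3 - x^2*y - 3*x^2 + 2*y + 3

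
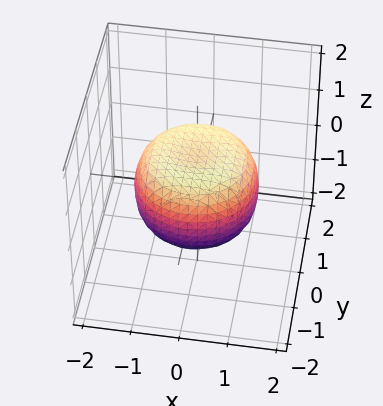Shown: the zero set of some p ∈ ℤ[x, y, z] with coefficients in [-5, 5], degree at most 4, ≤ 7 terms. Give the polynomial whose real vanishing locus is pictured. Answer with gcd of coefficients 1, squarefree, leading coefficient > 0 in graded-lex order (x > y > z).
(a) The degree is 4 — a generic line meets the surface in up to 4 points.
(b) Symmetries: the z-axis is an axis of rotation, so x and y enter only as x² + y².
(c) Against the integer gridlines: a circular section at z = 0 has radius between 1 and 2.
(d) Assembling these constraints gives the stated polynomial.

2*x^4 + 4*x^2*y^2 + 2*y^4 - 2*x^2 - 2*y^2 + 3*z^2 - 2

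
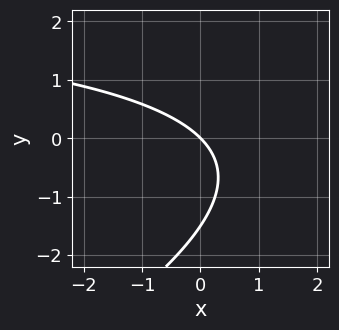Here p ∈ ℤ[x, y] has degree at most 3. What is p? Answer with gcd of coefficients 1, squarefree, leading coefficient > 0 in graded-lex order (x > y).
x*y - 2*y^2 - 3*x - 3*y

(a) The degree is 2 — no degree-1 curve has this shape.
(b) Reading off the gridlines: one x-axis crossing is at x = 0; one y-axis crossing is at y = 0.
(c) Solving for integer coefficients yields p as stated.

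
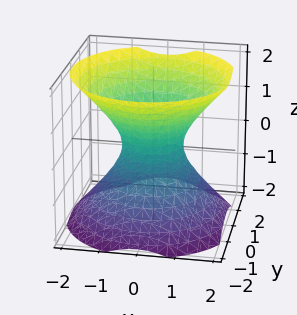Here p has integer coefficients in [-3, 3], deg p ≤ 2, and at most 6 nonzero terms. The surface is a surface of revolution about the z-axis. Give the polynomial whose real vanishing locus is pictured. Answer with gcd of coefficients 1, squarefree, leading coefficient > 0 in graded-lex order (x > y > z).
3*x^2 + 3*y^2 - 3*z^2 - 2

First, the degree is 2 — the shape is more complex than any degree-1 surface.
Then, symmetry: every cross-section ⟂ z is a circle, so x, y appear only via x² + y².
Next, from the visible intercepts: a circular section at z = 0 has radius between 0 and 1; no z-intercept at any integer in the box.
Finally, assembling these constraints gives the stated polynomial.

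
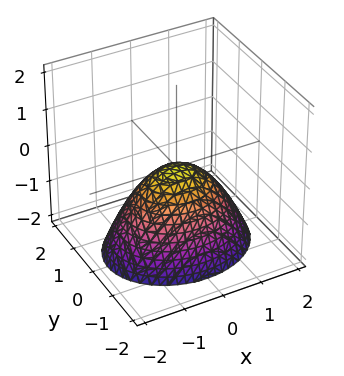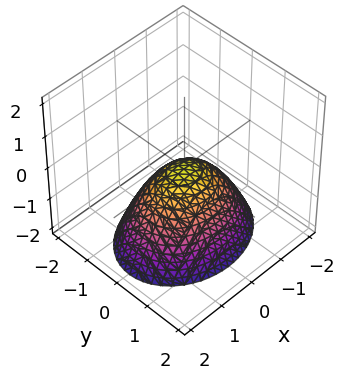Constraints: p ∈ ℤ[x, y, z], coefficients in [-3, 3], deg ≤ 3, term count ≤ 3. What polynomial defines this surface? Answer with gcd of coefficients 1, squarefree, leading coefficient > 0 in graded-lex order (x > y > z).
2*x^2 + 3*y^2 + 3*z

First, degree: a single bowl opening along one axis; a quadric, so deg p = 2.
Next, symmetries: mirror symmetry x ↦ −x ⇒ only even powers of x; mirror symmetry y ↦ −y ⇒ only even powers of y.
Then, against the integer gridlines: it meets the z-axis at z = 0 (among the integer gridlines); it meets the x-axis at x = 0 (among the integer gridlines); one y-axis crossing is at y = 0.
Finally, solving for integer coefficients yields p as stated.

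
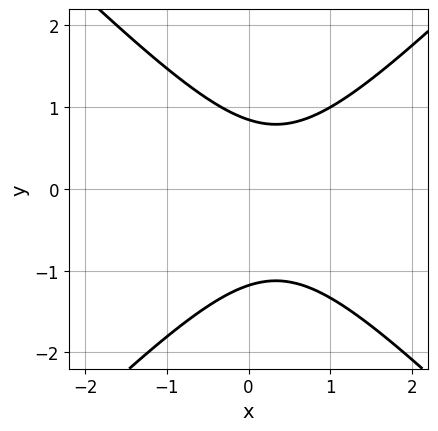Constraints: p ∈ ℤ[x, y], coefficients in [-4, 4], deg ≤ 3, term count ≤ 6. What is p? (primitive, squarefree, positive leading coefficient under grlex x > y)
1. The degree is 2 — no degree-1 curve has this shape.
2. Reading off the gridlines: the curve avoids every integer x-axis point in the box.
3. Putting this together gives p.

3*x^2 - 3*y^2 - 2*x - y + 3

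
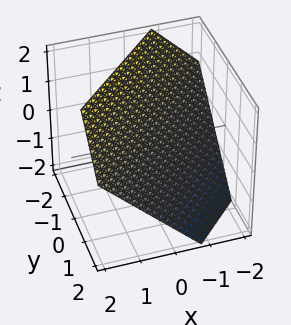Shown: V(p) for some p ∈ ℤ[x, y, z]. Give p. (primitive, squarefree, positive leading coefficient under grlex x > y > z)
(a) The degree is 1 — the surface is flat (a plane).
(b) Solving for integer coefficients yields p as stated.

3*x - 3*y - 3*z + 2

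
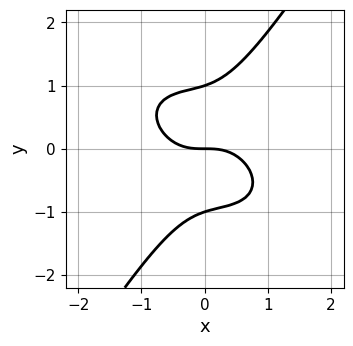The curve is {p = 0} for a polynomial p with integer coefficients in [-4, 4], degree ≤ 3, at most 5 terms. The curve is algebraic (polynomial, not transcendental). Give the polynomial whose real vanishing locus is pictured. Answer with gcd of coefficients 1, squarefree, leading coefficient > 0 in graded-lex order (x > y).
3*x^3 + 2*x^2*y + 2*x*y^2 - 3*y^3 + 3*y

The degree is 3 — a generic line meets the curve in up to 3 points.
Against the integer gridlines: one x-axis crossing is at x = 0; the y-axis gridline crossings are at y ∈ {-1, 0, 1}.
These observations pin down the coefficients.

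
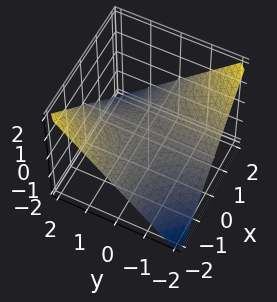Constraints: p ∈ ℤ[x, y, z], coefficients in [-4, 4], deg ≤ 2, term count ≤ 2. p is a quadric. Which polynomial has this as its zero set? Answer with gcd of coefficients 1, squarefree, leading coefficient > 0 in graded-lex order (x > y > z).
First, deg p = 2.
Then, reading off the gridlines: every point of the x-axis in the box is on the surface; the visible y-axis segment lies entirely on the surface.
Finally, assembling these constraints gives the stated polynomial.

x*y + 2*z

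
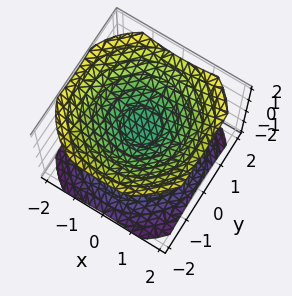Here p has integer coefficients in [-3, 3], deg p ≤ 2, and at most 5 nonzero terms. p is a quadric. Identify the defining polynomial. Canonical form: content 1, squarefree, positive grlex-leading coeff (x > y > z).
1. I count 2 distinct pieces. They look like related sheets of one shape, so recover p as a whole.
2. The degree is 2 — two separate bowl-shaped sheets opening away from each other; a quadric.
3. Symmetries: the z ↦ −z reflection is a symmetry, so z appears only in even powers; the z-axis is an axis of rotation, so x and y enter only as x² + y².
4. Checking where it meets the axes: no x-intercept at any integer in the box; no y-intercept at any integer in the box.
5. The integer polynomial consistent with all of this is the stated p.

2*x^2 + 2*y^2 - 3*z^2 + 1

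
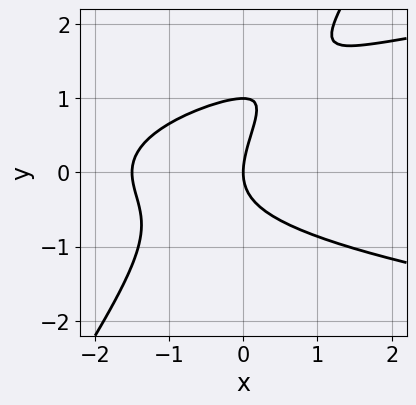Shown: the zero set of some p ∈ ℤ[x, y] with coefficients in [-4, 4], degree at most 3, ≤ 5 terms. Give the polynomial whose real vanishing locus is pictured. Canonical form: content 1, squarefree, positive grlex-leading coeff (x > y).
First, the degree is 3 — no degree-2 curve has this shape.
Next, reading off the gridlines: it meets the x-axis at x = 0 (among the integer gridlines); the y-axis gridline crossings are at y ∈ {0, 1}.
Finally, fitting integer coefficients to these (and the overall shape) gives p.

3*x*y^2 - 2*y^3 - 2*x^2 + 2*y^2 - 3*x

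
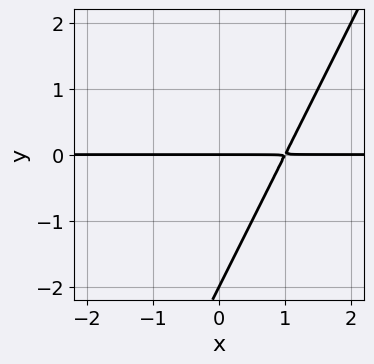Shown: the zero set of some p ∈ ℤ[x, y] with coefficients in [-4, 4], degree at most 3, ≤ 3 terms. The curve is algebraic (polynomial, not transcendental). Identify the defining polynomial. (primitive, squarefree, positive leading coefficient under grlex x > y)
The degree is 2 — the shape is more complex than any degree-1 curve.
Observable constraints: the visible x-axis segment lies entirely on the curve; the y-axis gridline crossings are at y ∈ {-2, 0}.
These observations pin down the coefficients.

2*x*y - y^2 - 2*y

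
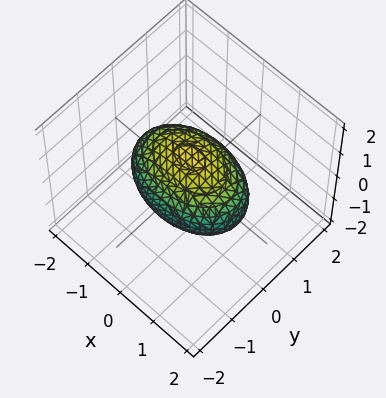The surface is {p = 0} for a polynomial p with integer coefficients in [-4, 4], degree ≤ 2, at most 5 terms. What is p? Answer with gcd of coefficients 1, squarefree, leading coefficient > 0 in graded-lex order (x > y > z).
x^2 + 2*y^2 + 2*z^2 - 2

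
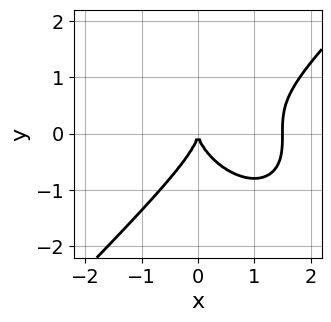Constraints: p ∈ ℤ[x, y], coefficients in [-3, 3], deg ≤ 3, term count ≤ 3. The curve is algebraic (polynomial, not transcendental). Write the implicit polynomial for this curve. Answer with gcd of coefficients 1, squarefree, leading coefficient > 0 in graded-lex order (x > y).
2*x^3 - 2*y^3 - 3*x^2

(a) The degree is 3 — a generic line meets the curve in up to 3 points.
(b) Checking where it meets the axes: it meets the y-axis at y = 0 (among the integer gridlines); it crosses the x-axis at the gridline x = 0.
(c) Together with the visible shape, these determine p as stated.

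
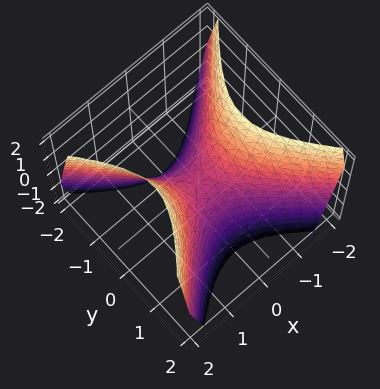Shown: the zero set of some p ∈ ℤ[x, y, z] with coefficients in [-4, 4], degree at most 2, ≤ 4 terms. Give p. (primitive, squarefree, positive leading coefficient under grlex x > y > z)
3*x^2 - 3*y^2 - 2*z

deg p = 2. A saddle surface; a quadric.
Symmetries: mirror symmetry y ↦ −y ⇒ only even powers of y; mirror symmetry x ↦ −x ⇒ only even powers of x.
From the axis intercepts and sections: it meets the z-axis at z = 0 (among the integer gridlines); it meets the x-axis at x = 0 (among the integer gridlines); it crosses the y-axis at the gridline y = 0.
These observations pin down the coefficients.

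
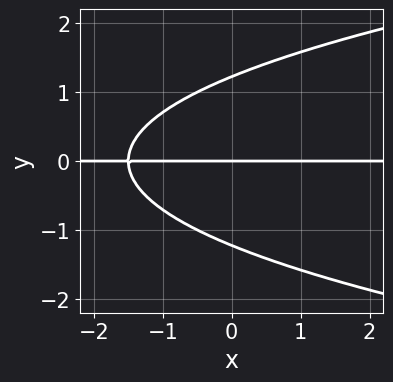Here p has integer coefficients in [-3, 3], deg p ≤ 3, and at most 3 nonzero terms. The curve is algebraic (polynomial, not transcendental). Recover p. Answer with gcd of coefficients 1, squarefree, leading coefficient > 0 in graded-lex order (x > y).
2*y^3 - 2*x*y - 3*y

1. The degree is 3 — no degree-2 curve has this shape.
2. Reading off the gridlines: every point of the x-axis in the box is on the curve; it crosses the y-axis at the gridline y = 0.
3. These observations pin down the coefficients.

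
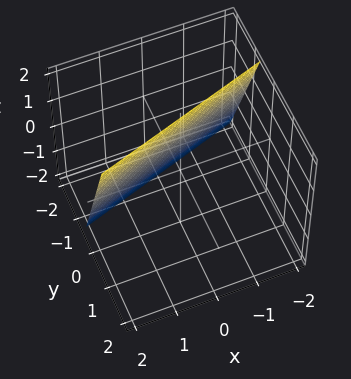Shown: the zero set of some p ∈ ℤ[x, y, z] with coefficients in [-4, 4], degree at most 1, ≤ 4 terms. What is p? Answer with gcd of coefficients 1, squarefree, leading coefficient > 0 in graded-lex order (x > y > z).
1. The degree is 1 — the surface is flat (a plane).
2. Observable constraints: it meets the x-axis at x = 2 (among the integer gridlines); it meets the z-axis at z = 2 (among the integer gridlines).
3. The integer polynomial consistent with all of this is the stated p.

x - 3*y + z - 2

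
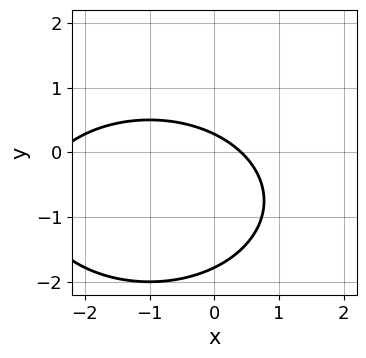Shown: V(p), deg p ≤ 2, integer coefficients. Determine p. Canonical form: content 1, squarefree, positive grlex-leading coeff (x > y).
The degree is 2 — the shape is more complex than any degree-1 curve.
Matching integer coefficients to the picture gives p.

x^2 + 2*y^2 + 2*x + 3*y - 1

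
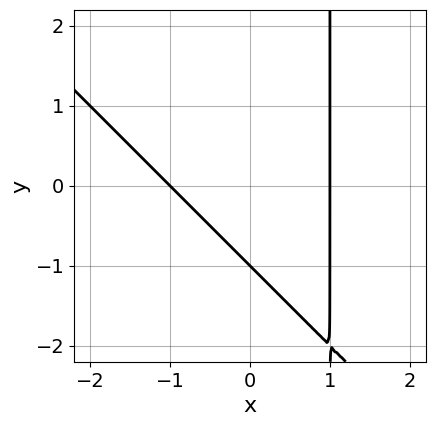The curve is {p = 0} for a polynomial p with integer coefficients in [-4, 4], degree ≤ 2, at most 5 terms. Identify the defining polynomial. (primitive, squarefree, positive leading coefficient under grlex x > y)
First, degree: a generic line meets the curve in up to 2 points, so deg p = 2.
Then, from the visible intercepts: among the integer gridlines, it crosses the x-axis at x ∈ {-1, 1}; it meets the y-axis at y = -1 (among the integer gridlines).
Finally, fitting integer coefficients to these (and the overall shape) gives p.

x^2 + x*y - y - 1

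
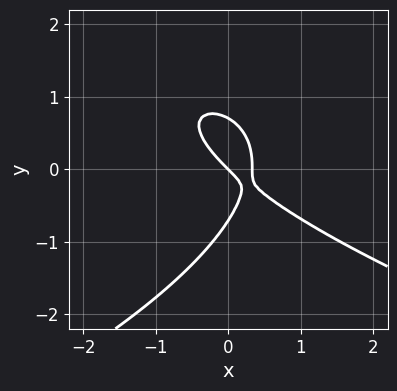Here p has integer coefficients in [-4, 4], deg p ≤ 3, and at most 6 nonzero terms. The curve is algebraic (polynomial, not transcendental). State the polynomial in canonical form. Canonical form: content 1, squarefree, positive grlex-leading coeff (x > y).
1. The degree is 3 — the shape is more complex than any degree-2 curve.
2. From the visible intercepts: it crosses the x-axis at the gridline x = 0; it meets the y-axis at y = 0 (among the integer gridlines).
3. Matching integer coefficients to the picture gives p.

2*y^3 + 3*x^2 + 3*x*y - x - y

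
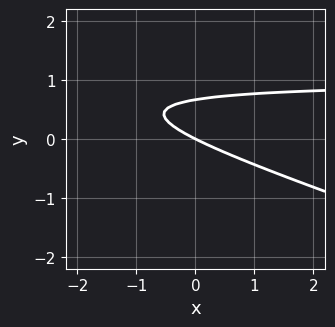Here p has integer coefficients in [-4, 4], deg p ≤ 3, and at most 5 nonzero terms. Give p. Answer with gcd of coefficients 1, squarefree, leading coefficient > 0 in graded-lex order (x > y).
x*y + 3*y^2 - x - 2*y

deg p = 2.
From the visible intercepts: it crosses the y-axis at the gridline y = 0; it meets the x-axis at x = 0 (among the integer gridlines).
Putting this together gives p.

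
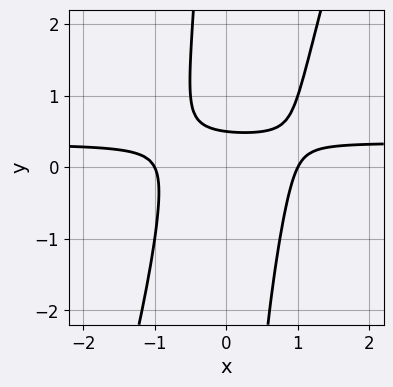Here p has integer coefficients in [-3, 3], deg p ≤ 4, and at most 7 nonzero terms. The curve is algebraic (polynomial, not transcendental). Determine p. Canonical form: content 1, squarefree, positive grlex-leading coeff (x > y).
Degree: the shape is more complex than any degree-2 curve, so deg p = 3.
Reading off the gridlines: the x-axis gridline crossings are at x ∈ {-1, 1}.
These observations pin down the coefficients.

3*x^2*y - x*y^2 - x^2 - 2*y + 1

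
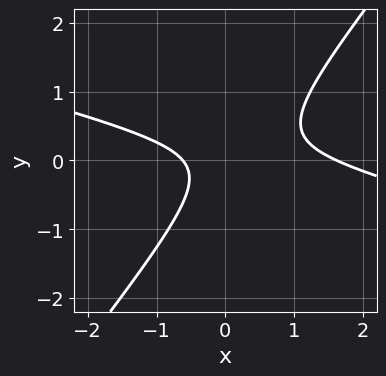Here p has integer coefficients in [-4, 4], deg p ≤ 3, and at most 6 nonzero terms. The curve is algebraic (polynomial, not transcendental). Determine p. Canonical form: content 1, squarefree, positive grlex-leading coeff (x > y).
1. deg p = 2.
2. Against the integer gridlines: the curve avoids every integer y-axis point in the box.
3. Putting this together gives p.

x^2 + 3*x*y - 3*y^2 - x - 1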